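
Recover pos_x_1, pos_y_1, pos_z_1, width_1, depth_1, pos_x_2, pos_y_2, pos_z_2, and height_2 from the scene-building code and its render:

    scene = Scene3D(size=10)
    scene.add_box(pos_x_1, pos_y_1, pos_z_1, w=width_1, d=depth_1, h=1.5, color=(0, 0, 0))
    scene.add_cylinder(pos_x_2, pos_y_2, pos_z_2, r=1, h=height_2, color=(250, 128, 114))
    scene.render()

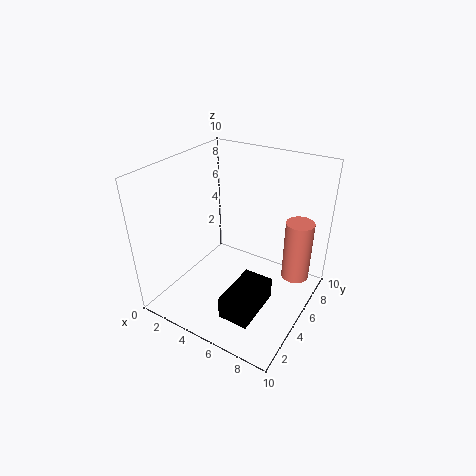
pos_x_1 = 6, pos_y_1 = 1, pos_z_1 = 1.5, width_1 = 2, depth_1 = 3.5, pos_x_2 = 8.5, pos_y_2 = 7.5, pos_z_2 = 1.5, height_2 = 4.5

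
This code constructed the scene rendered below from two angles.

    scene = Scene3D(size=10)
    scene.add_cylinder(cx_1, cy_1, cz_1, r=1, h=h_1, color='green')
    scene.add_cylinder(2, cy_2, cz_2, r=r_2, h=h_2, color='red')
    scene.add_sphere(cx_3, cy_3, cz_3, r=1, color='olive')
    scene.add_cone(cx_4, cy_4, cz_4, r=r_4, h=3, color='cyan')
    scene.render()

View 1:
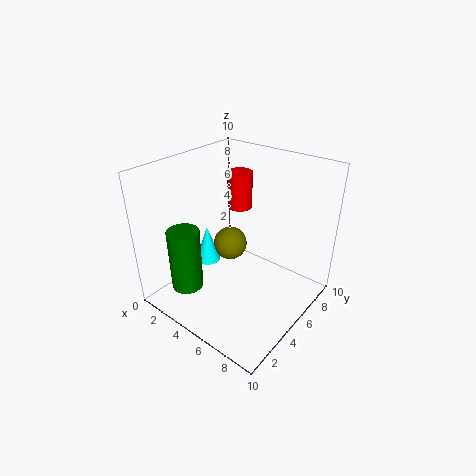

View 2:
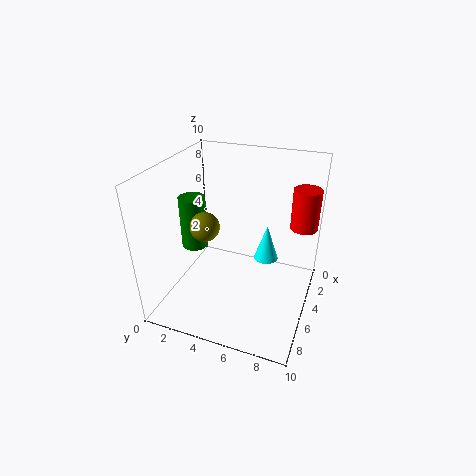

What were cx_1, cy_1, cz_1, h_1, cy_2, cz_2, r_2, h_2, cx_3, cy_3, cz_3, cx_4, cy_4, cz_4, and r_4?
cx_1 = 4, cy_1 = 1, cz_1 = 3, h_1 = 4, cy_2 = 9, cz_2 = 5, r_2 = 1, h_2 = 3, cx_3 = 6, cy_3 = 3, cz_3 = 6, cx_4 = 1, cy_4 = 6, cz_4 = 1, r_4 = 1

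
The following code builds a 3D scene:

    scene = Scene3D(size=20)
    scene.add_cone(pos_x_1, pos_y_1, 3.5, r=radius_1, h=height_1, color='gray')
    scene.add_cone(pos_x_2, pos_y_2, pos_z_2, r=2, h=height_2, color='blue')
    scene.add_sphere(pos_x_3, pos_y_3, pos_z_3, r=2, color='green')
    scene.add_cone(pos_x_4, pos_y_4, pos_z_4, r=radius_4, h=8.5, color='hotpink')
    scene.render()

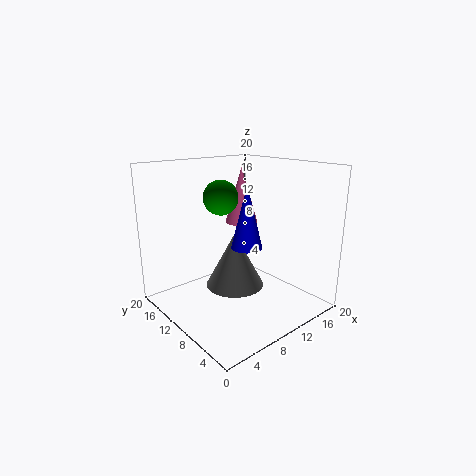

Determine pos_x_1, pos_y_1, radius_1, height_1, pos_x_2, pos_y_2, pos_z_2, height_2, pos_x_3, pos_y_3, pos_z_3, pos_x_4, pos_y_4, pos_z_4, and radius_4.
pos_x_1 = 9, pos_y_1 = 9.5, radius_1 = 4, height_1 = 7.5, pos_x_2 = 8.5, pos_y_2 = 6.5, pos_z_2 = 10, height_2 = 8, pos_x_3 = 4.5, pos_y_3 = 6.5, pos_z_3 = 17, pos_x_4 = 14.5, pos_y_4 = 14.5, pos_z_4 = 10.5, radius_4 = 2.5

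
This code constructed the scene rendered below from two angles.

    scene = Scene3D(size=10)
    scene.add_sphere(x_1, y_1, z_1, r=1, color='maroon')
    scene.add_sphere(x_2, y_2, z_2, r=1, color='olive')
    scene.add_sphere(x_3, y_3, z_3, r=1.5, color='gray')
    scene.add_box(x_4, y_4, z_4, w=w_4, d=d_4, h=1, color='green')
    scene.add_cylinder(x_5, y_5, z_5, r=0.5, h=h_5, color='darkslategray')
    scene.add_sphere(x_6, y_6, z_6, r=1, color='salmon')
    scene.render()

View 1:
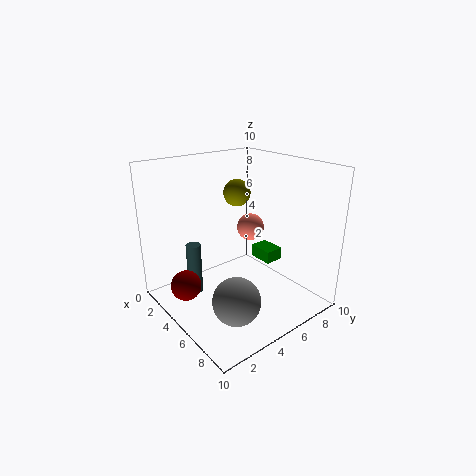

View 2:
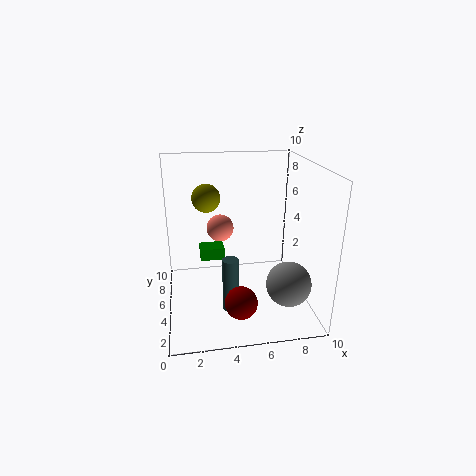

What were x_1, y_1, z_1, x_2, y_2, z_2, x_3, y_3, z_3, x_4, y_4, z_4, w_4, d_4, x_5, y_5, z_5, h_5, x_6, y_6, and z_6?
x_1 = 4.5; y_1 = 1; z_1 = 2.5; x_2 = 3; y_2 = 6.5; z_2 = 7.5; x_3 = 8; y_3 = 2.5; z_3 = 2.5; x_4 = 2.5; y_4 = 8.5; z_4 = 1.5; w_4 = 2; d_4 = 1.5; x_5 = 4; y_5 = 2; z_5 = 1.5; h_5 = 3.5; x_6 = 4; y_6 = 7; z_6 = 5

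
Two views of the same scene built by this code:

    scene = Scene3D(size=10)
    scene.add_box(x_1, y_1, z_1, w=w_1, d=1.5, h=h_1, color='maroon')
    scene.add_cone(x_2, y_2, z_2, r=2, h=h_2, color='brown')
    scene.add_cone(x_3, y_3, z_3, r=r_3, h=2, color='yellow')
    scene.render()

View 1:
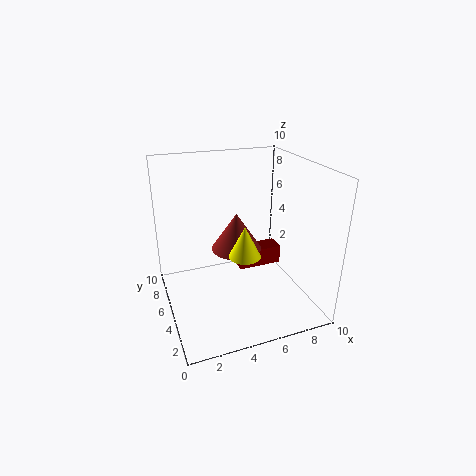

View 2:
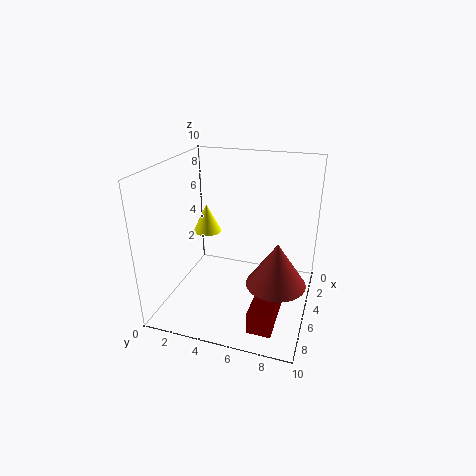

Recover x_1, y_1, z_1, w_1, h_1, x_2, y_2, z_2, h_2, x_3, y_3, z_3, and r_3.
x_1 = 6
y_1 = 7
z_1 = 1
w_1 = 3.5
h_1 = 1.5
x_2 = 6
y_2 = 8
z_2 = 2.5
h_2 = 3
x_3 = 4.5
y_3 = 2.5
z_3 = 5
r_3 = 1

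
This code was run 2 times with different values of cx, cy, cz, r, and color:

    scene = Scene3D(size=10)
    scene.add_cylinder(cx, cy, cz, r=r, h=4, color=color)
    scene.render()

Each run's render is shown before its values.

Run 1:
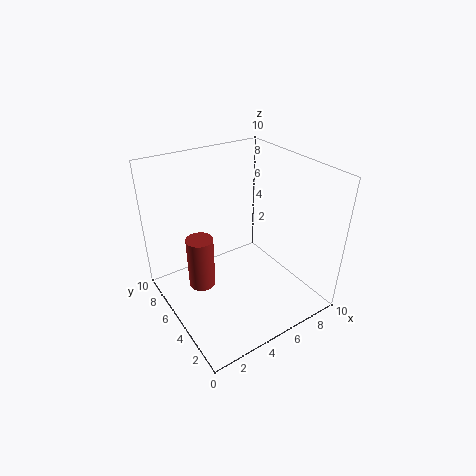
cx = 3
cy = 7
cz = 0.5
r = 1
color = 'brown'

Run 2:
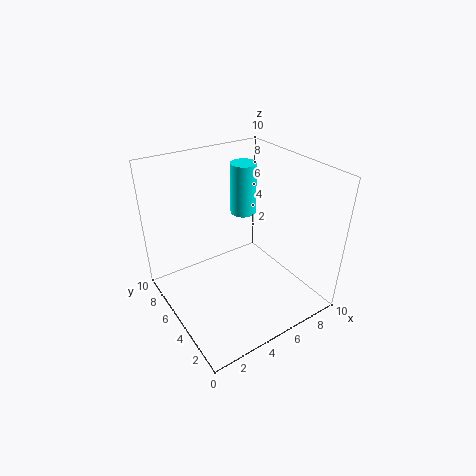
cx = 7.5
cy = 8
cz = 5
r = 1
color = 'cyan'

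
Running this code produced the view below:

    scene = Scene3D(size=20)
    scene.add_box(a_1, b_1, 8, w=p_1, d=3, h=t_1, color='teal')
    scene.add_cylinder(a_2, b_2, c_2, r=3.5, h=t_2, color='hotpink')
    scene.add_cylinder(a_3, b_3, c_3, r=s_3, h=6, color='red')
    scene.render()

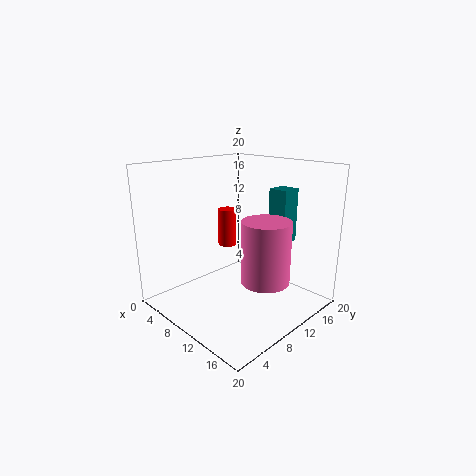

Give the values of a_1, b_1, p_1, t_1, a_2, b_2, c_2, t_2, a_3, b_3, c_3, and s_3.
a_1 = 10, b_1 = 16.5, p_1 = 3, t_1 = 8, a_2 = 13, b_2 = 12.5, c_2 = 3.5, t_2 = 9, a_3 = 3, b_3 = 14.5, c_3 = 6, s_3 = 1.5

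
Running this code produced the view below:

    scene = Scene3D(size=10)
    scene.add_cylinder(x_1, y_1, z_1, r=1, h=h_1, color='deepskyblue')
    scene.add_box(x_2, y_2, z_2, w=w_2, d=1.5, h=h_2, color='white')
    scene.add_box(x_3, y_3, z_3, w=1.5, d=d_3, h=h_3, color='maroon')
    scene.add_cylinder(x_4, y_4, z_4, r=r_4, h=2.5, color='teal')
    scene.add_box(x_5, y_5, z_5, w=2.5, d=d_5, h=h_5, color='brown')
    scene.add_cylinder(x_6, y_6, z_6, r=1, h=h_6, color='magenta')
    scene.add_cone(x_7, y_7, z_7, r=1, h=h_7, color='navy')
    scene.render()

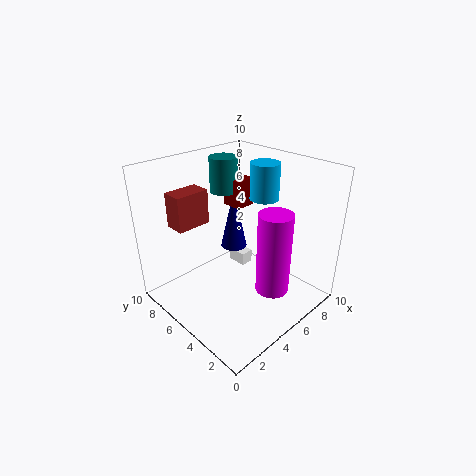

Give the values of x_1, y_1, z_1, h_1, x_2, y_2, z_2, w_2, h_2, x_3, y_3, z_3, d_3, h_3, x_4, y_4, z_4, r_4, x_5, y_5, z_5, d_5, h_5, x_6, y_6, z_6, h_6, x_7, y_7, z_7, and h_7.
x_1 = 7; y_1 = 4.5; z_1 = 7.5; h_1 = 2.5; x_2 = 6.5; y_2 = 6; z_2 = 1.5; w_2 = 1; h_2 = 1; x_3 = 6; y_3 = 6; z_3 = 6.5; d_3 = 1.5; h_3 = 2; x_4 = 6; y_4 = 7.5; z_4 = 7.5; r_4 = 1; x_5 = 2; y_5 = 7.5; z_5 = 5.5; d_5 = 1.5; h_5 = 2.5; x_6 = 4; y_6 = 1; z_6 = 3.5; h_6 = 5; x_7 = 6.5; y_7 = 7; z_7 = 3; h_7 = 4.5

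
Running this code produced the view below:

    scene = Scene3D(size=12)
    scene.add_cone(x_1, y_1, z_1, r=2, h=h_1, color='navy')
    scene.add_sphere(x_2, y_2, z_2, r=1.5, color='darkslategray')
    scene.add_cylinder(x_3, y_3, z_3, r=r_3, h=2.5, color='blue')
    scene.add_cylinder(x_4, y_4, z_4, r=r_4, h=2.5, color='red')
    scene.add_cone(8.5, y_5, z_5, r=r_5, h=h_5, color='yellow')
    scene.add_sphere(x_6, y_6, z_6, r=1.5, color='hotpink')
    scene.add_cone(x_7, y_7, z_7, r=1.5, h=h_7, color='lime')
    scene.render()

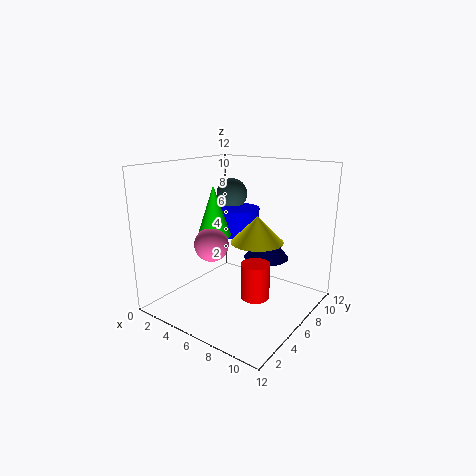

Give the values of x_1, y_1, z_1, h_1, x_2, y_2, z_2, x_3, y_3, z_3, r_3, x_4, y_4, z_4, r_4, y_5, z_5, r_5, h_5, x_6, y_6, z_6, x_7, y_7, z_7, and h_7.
x_1 = 7, y_1 = 9, z_1 = 3.5, h_1 = 2.5, x_2 = 2, y_2 = 10.5, z_2 = 8.5, x_3 = 3.5, y_3 = 9.5, z_3 = 5, r_3 = 2, x_4 = 10, y_4 = 2.5, z_4 = 3.5, r_4 = 1, y_5 = 5, z_5 = 6.5, r_5 = 2, h_5 = 2, x_6 = 3.5, y_6 = 5.5, z_6 = 5, x_7 = 3, y_7 = 6.5, z_7 = 5.5, h_7 = 4.5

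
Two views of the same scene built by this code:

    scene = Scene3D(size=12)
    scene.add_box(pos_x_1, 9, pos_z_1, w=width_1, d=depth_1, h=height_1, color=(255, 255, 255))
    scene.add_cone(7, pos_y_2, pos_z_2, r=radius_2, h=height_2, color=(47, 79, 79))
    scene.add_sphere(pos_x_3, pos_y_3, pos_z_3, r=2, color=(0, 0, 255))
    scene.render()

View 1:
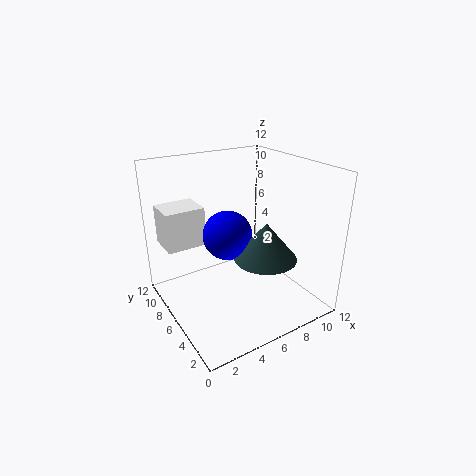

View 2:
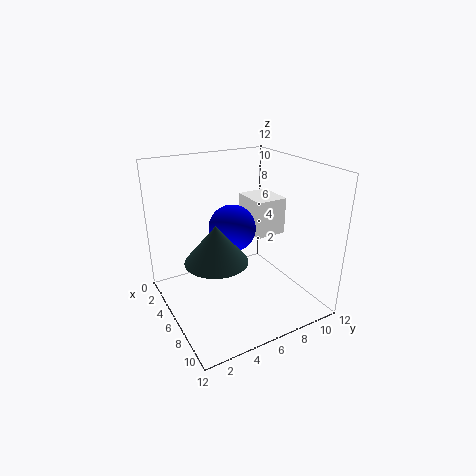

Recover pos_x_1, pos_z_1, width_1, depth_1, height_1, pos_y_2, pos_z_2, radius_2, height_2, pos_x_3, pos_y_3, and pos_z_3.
pos_x_1 = 1, pos_z_1 = 4.5, width_1 = 3.5, depth_1 = 3, height_1 = 3.5, pos_y_2 = 3.5, pos_z_2 = 5, radius_2 = 2.5, height_2 = 3, pos_x_3 = 5, pos_y_3 = 6, pos_z_3 = 6.5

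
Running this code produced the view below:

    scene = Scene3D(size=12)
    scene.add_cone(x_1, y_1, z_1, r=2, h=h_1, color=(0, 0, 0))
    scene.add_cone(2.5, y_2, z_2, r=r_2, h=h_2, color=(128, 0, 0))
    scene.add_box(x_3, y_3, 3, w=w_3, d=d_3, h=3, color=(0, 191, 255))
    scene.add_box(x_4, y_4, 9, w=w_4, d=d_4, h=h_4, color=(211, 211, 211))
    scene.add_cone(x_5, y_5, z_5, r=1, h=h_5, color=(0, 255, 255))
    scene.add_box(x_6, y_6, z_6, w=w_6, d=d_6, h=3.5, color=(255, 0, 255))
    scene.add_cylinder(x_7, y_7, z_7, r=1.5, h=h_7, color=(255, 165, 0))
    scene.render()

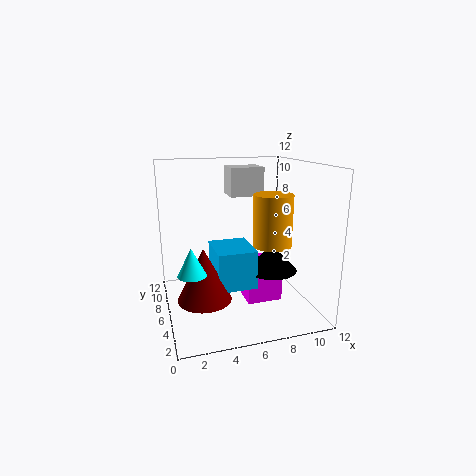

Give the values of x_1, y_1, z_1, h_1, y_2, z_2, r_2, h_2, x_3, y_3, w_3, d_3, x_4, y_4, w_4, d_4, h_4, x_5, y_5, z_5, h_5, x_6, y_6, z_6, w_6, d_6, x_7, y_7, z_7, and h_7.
x_1 = 8, y_1 = 3.5, z_1 = 4, h_1 = 2, y_2 = 3, z_2 = 2.5, r_2 = 2, h_2 = 4, x_3 = 3.5, y_3 = 2.5, w_3 = 3, d_3 = 3.5, x_4 = 6, y_4 = 8, w_4 = 3, d_4 = 2.5, h_4 = 2.5, x_5 = 1.5, y_5 = 2, z_5 = 5, h_5 = 2, x_6 = 6.5, y_6 = 4.5, z_6 = 0.5, w_6 = 3, d_6 = 2.5, x_7 = 8, y_7 = 3.5, z_7 = 6, h_7 = 4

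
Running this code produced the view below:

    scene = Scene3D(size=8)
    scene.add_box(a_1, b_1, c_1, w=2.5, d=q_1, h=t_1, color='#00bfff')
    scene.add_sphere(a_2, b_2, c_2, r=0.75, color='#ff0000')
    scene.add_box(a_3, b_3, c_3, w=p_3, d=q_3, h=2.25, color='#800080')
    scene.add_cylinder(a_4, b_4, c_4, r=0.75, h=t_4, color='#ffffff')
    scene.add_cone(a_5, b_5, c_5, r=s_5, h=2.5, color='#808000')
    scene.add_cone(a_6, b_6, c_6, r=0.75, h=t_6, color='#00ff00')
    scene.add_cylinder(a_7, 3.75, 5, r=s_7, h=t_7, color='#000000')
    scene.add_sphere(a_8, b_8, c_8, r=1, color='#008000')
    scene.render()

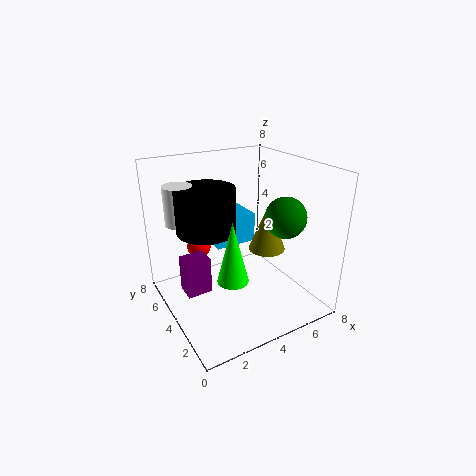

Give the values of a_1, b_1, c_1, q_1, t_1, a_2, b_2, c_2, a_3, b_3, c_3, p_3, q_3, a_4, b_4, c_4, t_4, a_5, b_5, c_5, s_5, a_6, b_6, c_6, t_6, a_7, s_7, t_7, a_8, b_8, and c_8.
a_1 = 3.25, b_1 = 5, c_1 = 3, q_1 = 2.25, t_1 = 1.75, a_2 = 3, b_2 = 7.25, c_2 = 2.25, a_3 = 1.25, b_3 = 5, c_3 = 0.25, p_3 = 1.5, q_3 = 1.25, a_4 = 1, b_4 = 4.75, c_4 = 5.25, t_4 = 2, a_5 = 5.25, b_5 = 3, c_5 = 3.5, s_5 = 1, a_6 = 2.25, b_6 = 1.5, c_6 = 3.25, t_6 = 3, a_7 = 2, s_7 = 1.5, t_7 = 2.25, a_8 = 5, b_8 = 1.25, c_8 = 6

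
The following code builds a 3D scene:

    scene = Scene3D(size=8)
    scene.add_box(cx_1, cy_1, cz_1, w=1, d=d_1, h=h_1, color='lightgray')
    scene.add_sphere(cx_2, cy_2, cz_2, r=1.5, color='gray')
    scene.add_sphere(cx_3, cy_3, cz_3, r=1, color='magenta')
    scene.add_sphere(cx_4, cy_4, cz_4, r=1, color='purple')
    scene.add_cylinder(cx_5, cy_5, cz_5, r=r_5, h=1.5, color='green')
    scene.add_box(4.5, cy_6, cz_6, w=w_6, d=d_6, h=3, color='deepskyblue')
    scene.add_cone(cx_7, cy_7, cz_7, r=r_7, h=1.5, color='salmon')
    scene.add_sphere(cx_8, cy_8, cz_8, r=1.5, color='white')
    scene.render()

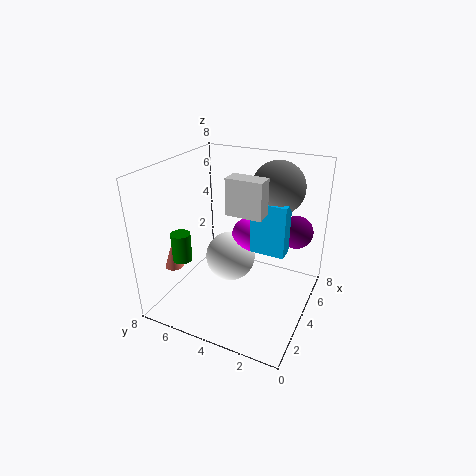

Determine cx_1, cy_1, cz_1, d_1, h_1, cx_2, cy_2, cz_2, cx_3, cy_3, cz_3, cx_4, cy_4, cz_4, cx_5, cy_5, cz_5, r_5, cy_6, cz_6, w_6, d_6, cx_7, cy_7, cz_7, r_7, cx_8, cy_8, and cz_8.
cx_1 = 3.5, cy_1 = 2.5, cz_1 = 5.5, d_1 = 2, h_1 = 2, cx_2 = 6, cy_2 = 2.5, cz_2 = 6.5, cx_3 = 5.5, cy_3 = 4, cz_3 = 3.5, cx_4 = 7, cy_4 = 1.5, cz_4 = 3.5, cx_5 = 1.5, cy_5 = 6, cz_5 = 3.5, r_5 = 0.5, cy_6 = 1.5, cz_6 = 3, w_6 = 1, d_6 = 2, cx_7 = 2, cy_7 = 7, cz_7 = 2.5, r_7 = 0.5, cx_8 = 5, cy_8 = 5, cz_8 = 2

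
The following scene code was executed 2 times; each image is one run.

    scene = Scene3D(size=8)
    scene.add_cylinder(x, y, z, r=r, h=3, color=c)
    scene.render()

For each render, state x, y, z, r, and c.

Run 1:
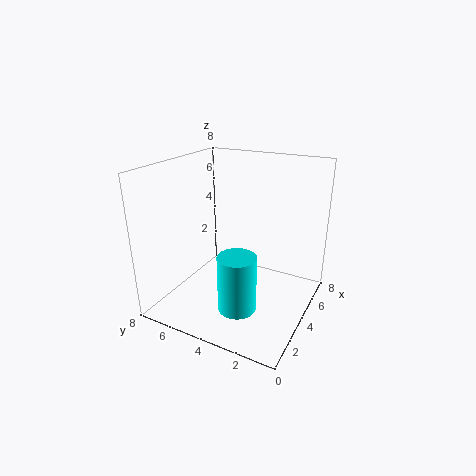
x = 2; y = 3; z = 1; r = 1; c = 'cyan'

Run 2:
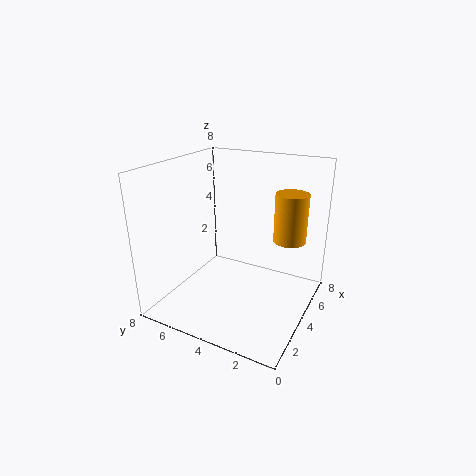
x = 7; y = 2; z = 3; r = 1; c = 'orange'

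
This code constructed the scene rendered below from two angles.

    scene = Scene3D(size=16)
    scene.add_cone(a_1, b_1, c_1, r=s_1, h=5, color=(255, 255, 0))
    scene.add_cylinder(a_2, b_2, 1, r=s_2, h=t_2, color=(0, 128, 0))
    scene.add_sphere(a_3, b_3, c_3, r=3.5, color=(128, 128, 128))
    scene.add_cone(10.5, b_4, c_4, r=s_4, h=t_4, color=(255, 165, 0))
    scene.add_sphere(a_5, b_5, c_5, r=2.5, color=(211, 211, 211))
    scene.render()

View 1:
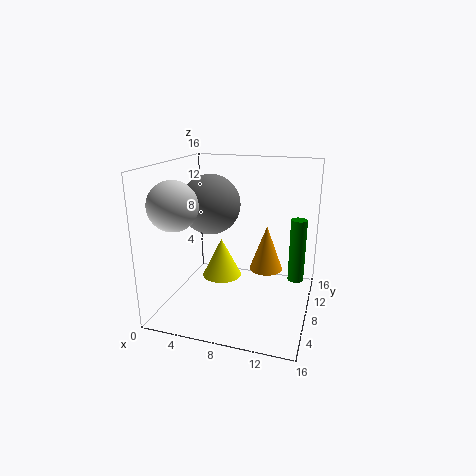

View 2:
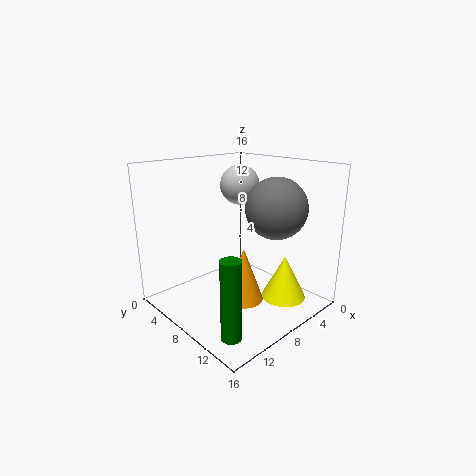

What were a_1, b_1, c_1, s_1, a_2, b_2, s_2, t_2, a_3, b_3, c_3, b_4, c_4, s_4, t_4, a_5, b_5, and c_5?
a_1 = 4.5; b_1 = 12; c_1 = 1; s_1 = 2.5; a_2 = 14; b_2 = 13.5; s_2 = 1; t_2 = 8; a_3 = 4; b_3 = 10; c_3 = 11; b_4 = 11.5; c_4 = 3; s_4 = 2; t_4 = 5.5; a_5 = 3; b_5 = 3; c_5 = 12.5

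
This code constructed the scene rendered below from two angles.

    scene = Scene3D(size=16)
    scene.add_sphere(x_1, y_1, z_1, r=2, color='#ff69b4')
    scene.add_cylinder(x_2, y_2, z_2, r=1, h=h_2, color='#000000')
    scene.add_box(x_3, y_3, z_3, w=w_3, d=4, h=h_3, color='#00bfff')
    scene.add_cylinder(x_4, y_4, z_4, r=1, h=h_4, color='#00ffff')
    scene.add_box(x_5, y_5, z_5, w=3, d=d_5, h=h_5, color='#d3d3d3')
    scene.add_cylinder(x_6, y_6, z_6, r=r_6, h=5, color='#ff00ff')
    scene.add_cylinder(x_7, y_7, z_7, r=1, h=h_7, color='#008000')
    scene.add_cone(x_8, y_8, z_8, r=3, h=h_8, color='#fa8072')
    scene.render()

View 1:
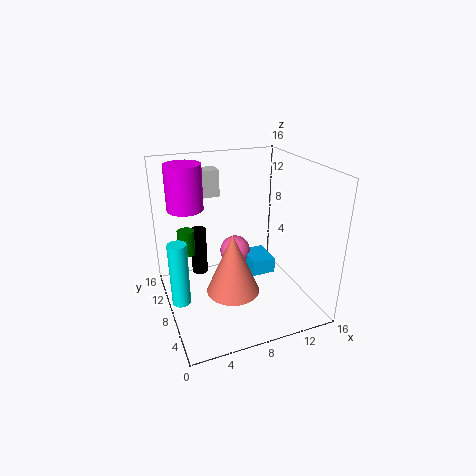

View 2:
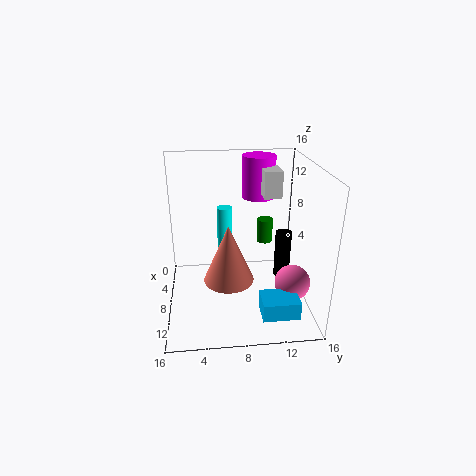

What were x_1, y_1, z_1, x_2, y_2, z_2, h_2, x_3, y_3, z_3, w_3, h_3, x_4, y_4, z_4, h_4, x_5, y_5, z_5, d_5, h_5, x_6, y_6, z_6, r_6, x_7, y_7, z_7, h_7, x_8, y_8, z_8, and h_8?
x_1 = 10
y_1 = 14
z_1 = 3
x_2 = 5
y_2 = 14
z_2 = 1
h_2 = 6
x_3 = 11
y_3 = 10
z_3 = 1
w_3 = 3
h_3 = 2
x_4 = 1
y_4 = 7
z_4 = 2
h_4 = 7
x_5 = 4
y_5 = 11
z_5 = 12
d_5 = 2
h_5 = 3
x_6 = 3
y_6 = 11
z_6 = 11
r_6 = 2
x_7 = 3
y_7 = 12
z_7 = 5
h_7 = 3
x_8 = 7
y_8 = 7
z_8 = 2
h_8 = 7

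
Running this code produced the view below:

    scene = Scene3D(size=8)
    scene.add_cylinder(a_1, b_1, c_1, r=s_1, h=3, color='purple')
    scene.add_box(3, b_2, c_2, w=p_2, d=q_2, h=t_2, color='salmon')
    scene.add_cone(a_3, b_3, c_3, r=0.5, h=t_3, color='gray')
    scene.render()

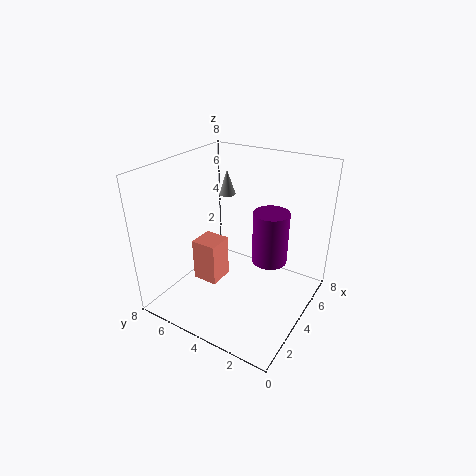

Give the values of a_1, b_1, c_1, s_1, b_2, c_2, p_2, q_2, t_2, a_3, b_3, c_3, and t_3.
a_1 = 5
b_1 = 2.5
c_1 = 2.5
s_1 = 1
b_2 = 5
c_2 = 1
p_2 = 1.5
q_2 = 1.5
t_2 = 2.5
a_3 = 6
b_3 = 6
c_3 = 5.5
t_3 = 1.5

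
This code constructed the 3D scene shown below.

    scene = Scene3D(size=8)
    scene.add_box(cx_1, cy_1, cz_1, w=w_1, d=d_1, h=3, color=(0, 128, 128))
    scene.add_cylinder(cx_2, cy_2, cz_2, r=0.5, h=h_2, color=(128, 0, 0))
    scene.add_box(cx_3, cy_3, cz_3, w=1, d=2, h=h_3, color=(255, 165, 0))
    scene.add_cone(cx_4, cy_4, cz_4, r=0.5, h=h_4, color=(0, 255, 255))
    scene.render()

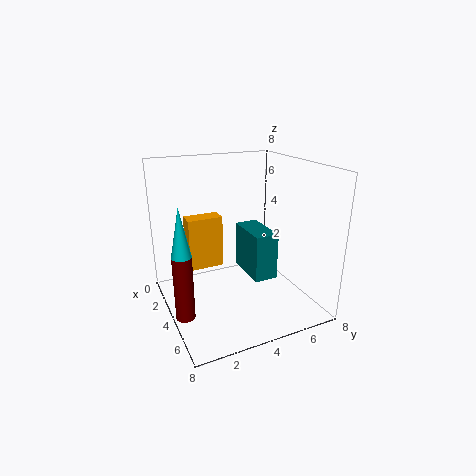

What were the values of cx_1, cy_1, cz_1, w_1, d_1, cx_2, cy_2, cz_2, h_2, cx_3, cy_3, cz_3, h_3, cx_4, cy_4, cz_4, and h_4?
cx_1 = 0.5; cy_1 = 5.5; cz_1 = 0.5; w_1 = 3; d_1 = 1.5; cx_2 = 5; cy_2 = 0.5; cz_2 = 0.5; h_2 = 3.5; cx_3 = 2; cy_3 = 1.5; cz_3 = 2; h_3 = 3; cx_4 = 5; cy_4 = 0.5; cz_4 = 4; h_4 = 2.5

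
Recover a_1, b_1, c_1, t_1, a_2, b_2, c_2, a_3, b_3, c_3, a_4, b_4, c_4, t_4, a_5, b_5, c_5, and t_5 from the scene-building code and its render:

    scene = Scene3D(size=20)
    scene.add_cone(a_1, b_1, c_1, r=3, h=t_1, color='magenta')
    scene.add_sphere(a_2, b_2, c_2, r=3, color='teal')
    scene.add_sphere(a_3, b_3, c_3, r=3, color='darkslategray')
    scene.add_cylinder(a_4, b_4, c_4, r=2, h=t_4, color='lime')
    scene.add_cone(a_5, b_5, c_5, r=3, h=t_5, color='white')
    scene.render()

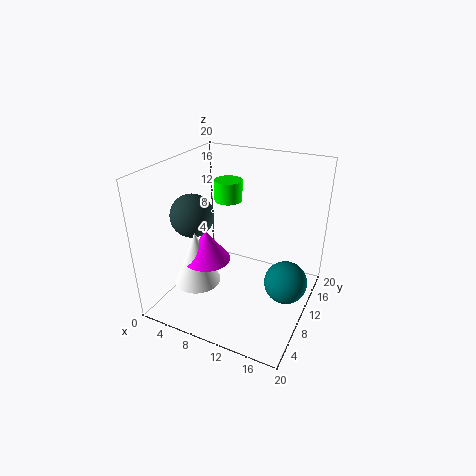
a_1 = 8; b_1 = 5; c_1 = 9; t_1 = 4; a_2 = 17; b_2 = 11; c_2 = 4; a_3 = 4; b_3 = 8; c_3 = 13; a_4 = 7; b_4 = 13; c_4 = 14; t_4 = 3; a_5 = 7; b_5 = 4; c_5 = 6; t_5 = 7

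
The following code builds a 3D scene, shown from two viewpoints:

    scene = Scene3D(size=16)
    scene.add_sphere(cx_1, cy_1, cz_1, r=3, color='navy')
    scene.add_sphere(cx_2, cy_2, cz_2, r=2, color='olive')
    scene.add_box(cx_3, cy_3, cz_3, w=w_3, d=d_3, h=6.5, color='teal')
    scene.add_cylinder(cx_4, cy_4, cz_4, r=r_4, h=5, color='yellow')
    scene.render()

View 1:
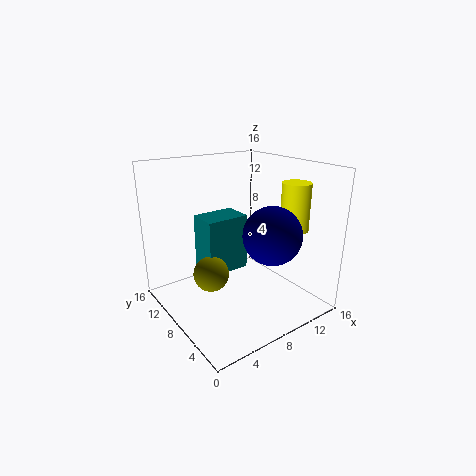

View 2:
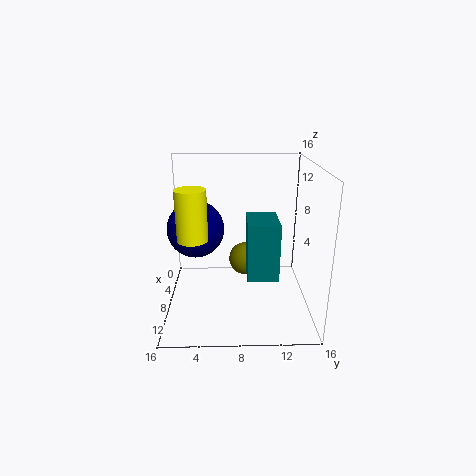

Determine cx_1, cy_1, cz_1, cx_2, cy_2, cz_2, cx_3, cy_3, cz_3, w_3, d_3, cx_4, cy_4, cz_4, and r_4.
cx_1 = 9
cy_1 = 3.5
cz_1 = 9.5
cx_2 = 5
cy_2 = 9
cz_2 = 4
cx_3 = 5
cy_3 = 9
cz_3 = 3.5
w_3 = 5
d_3 = 3.5
cx_4 = 12
cy_4 = 3.5
cz_4 = 9.5
r_4 = 1.5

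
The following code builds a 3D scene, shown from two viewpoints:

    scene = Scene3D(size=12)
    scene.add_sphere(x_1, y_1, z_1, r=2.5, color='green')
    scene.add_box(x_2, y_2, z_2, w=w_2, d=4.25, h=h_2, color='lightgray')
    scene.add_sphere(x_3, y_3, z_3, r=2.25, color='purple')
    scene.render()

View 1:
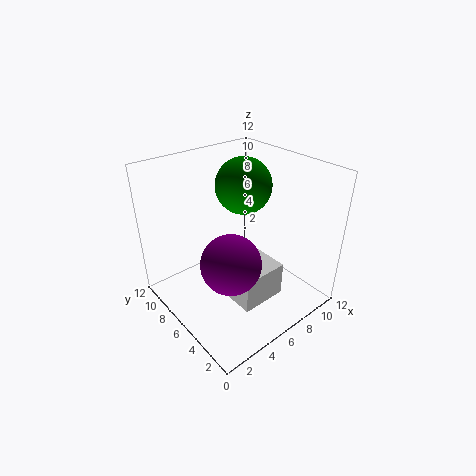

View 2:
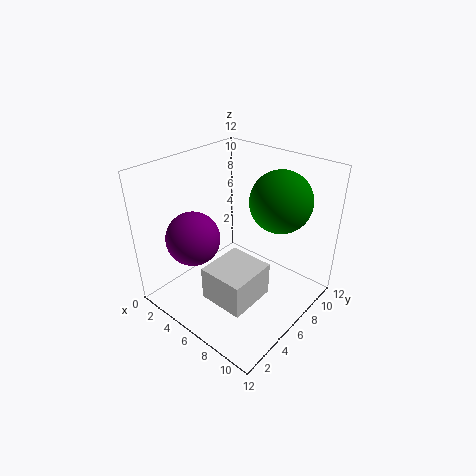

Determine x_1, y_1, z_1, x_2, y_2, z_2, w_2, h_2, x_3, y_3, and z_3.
x_1 = 8.5, y_1 = 8.25, z_1 = 9.25, x_2 = 4.5, y_2 = 3, z_2 = 0.75, w_2 = 4, h_2 = 3, x_3 = 3.25, y_3 = 3.5, z_3 = 6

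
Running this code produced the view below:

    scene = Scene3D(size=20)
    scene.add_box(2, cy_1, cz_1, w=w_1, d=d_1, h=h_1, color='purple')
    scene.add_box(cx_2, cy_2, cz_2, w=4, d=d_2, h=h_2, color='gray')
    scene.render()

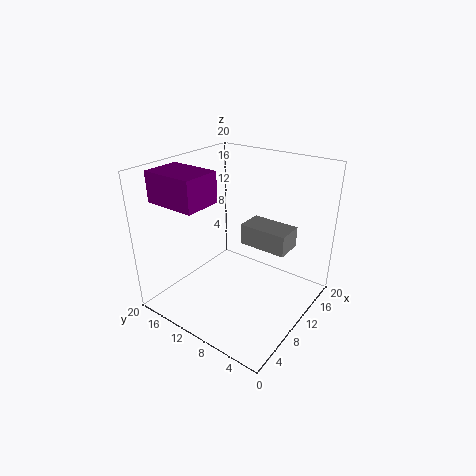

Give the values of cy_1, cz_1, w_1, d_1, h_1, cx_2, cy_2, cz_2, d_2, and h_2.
cy_1 = 11
cz_1 = 16
w_1 = 5
d_1 = 7
h_1 = 4
cx_2 = 12
cy_2 = 4
cz_2 = 8
d_2 = 7
h_2 = 3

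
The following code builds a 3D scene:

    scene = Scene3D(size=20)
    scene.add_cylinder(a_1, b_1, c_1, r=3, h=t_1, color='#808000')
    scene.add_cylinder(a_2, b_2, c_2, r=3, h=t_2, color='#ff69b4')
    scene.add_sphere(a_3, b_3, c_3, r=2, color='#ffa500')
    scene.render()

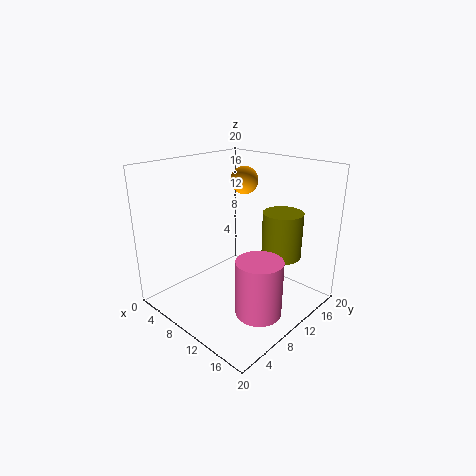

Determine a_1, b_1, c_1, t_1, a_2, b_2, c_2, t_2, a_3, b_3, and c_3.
a_1 = 12.5
b_1 = 17
c_1 = 5.5
t_1 = 7
a_2 = 16
b_2 = 7.5
c_2 = 2
t_2 = 7.5
a_3 = 7.5
b_3 = 14
c_3 = 17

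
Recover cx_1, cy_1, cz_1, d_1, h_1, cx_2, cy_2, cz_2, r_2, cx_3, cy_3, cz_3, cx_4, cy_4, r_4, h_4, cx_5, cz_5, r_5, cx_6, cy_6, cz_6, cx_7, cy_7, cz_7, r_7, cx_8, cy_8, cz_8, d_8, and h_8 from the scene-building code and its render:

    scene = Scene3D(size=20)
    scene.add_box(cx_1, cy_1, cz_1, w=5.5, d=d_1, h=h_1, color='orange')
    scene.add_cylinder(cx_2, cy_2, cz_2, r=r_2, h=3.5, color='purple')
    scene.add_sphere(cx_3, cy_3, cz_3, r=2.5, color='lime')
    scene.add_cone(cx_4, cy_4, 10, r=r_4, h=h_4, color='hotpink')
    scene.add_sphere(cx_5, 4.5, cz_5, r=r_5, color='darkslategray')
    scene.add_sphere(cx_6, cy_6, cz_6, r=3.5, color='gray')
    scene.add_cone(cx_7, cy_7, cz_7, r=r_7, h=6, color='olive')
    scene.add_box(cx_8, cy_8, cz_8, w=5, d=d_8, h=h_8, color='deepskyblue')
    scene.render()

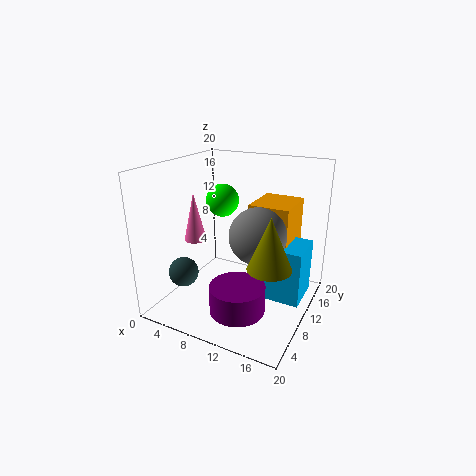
cx_1 = 11.5, cy_1 = 10, cz_1 = 8, d_1 = 6.5, h_1 = 7, cx_2 = 13, cy_2 = 4, cz_2 = 3, r_2 = 3.5, cx_3 = 5, cy_3 = 14.5, cz_3 = 13.5, cx_4 = 5, cy_4 = 7, r_4 = 1.5, h_4 = 6.5, cx_5 = 4.5, cz_5 = 6, r_5 = 2, cx_6 = 14.5, cy_6 = 6.5, cz_6 = 12.5, cx_7 = 17.5, cy_7 = 3, cz_7 = 10.5, r_7 = 2.5, cx_8 = 14.5, cy_8 = 8.5, cz_8 = 2.5, d_8 = 5.5, h_8 = 7.5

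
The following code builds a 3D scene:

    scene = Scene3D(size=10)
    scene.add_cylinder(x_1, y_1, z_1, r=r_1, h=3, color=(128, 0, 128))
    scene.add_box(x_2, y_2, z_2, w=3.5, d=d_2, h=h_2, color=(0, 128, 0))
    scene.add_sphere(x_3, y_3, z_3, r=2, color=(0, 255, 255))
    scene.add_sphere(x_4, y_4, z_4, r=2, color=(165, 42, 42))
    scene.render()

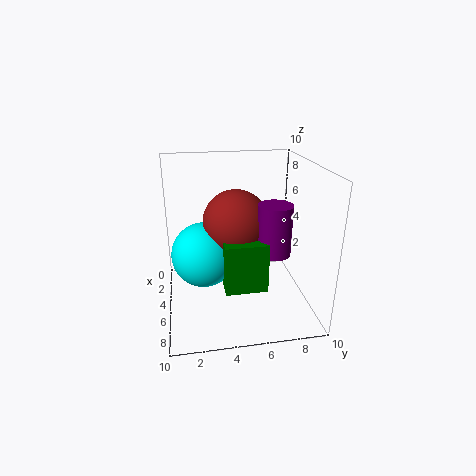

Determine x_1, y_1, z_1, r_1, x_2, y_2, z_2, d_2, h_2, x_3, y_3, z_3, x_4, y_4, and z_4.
x_1 = 8.5
y_1 = 6.5
z_1 = 5.5
r_1 = 1
x_2 = 6
y_2 = 3.5
z_2 = 3.5
d_2 = 2.5
h_2 = 3
x_3 = 7
y_3 = 2.5
z_3 = 5
x_4 = 7
y_4 = 4.5
z_4 = 7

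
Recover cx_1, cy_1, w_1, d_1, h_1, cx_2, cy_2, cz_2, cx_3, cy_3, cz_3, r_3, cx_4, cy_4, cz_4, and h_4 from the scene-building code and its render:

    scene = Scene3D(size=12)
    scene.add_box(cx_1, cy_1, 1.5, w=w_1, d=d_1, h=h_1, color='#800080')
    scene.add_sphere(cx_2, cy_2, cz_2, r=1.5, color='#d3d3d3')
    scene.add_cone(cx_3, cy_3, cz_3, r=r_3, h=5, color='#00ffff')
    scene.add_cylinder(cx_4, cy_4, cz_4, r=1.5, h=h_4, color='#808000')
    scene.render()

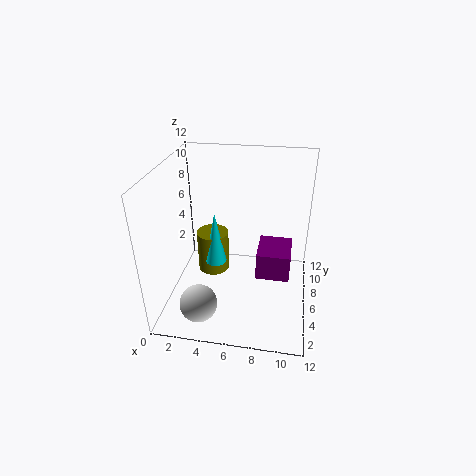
cx_1 = 7.5
cy_1 = 6.5
w_1 = 3
d_1 = 3.5
h_1 = 2.5
cx_2 = 3.5
cy_2 = 2
cz_2 = 2
cx_3 = 3.5
cy_3 = 8
cz_3 = 2
r_3 = 1
cx_4 = 3
cy_4 = 9
cz_4 = 0.5
h_4 = 4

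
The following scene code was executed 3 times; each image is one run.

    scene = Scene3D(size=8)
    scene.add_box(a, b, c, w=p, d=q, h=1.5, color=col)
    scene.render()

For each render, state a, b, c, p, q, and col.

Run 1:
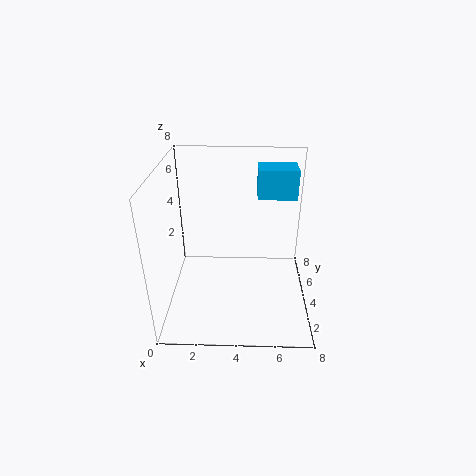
a = 5, b = 3.5, c = 6.5, p = 2, q = 1.5, col = 'deepskyblue'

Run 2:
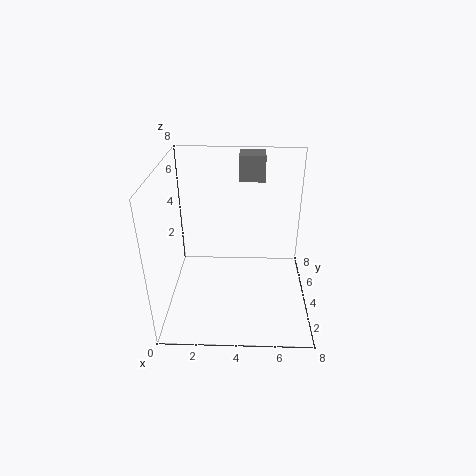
a = 4, b = 6, c = 6.5, p = 1.5, q = 1.5, col = 'gray'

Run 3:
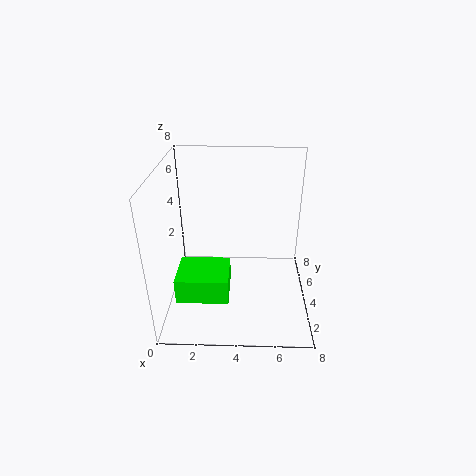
a = 0.5, b = 2.5, c = 0.5, p = 3, q = 2.5, col = 'lime'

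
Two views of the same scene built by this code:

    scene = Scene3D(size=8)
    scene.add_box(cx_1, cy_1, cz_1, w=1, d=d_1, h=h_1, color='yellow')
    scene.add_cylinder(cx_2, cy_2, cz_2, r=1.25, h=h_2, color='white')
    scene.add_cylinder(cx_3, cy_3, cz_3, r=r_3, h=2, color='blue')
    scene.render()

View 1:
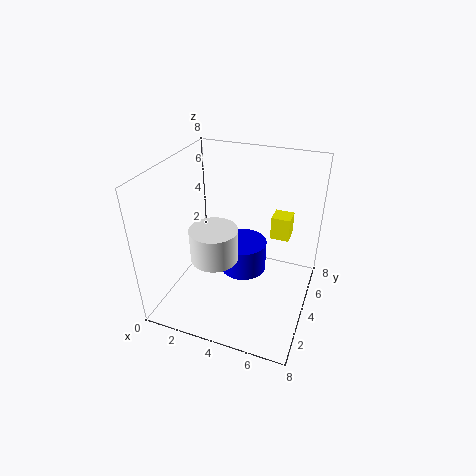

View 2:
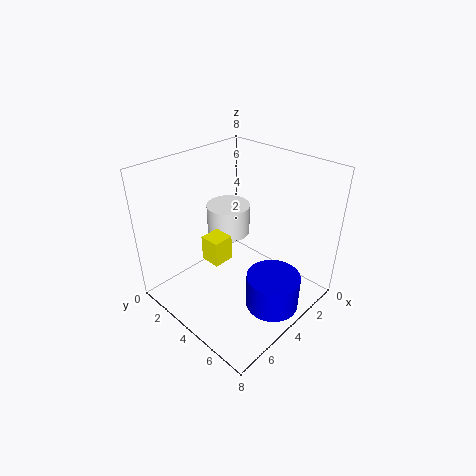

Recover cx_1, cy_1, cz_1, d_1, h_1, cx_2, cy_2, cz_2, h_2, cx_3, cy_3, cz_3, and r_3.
cx_1 = 5.75
cy_1 = 4.25
cz_1 = 4.25
d_1 = 1
h_1 = 1.25
cx_2 = 3.25
cy_2 = 2.5
cz_2 = 3.5
h_2 = 1.75
cx_3 = 3.5
cy_3 = 6.25
cz_3 = 0.25
r_3 = 1.5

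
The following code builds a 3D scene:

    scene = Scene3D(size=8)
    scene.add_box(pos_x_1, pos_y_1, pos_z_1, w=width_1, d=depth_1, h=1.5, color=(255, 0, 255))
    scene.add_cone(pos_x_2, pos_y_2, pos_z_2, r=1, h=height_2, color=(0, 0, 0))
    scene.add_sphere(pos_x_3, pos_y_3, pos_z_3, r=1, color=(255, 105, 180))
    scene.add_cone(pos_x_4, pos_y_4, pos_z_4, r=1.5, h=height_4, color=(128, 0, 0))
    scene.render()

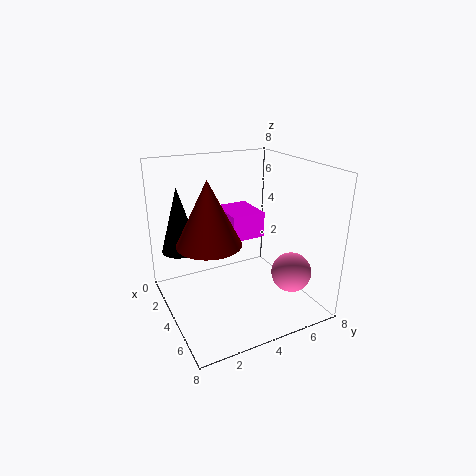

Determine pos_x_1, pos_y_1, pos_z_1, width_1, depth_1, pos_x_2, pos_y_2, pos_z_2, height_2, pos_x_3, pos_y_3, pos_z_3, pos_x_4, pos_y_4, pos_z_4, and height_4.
pos_x_1 = 1
pos_y_1 = 4
pos_z_1 = 3.5
width_1 = 2.5
depth_1 = 2
pos_x_2 = 3
pos_y_2 = 1
pos_z_2 = 3.5
height_2 = 3.5
pos_x_3 = 7
pos_y_3 = 5.5
pos_z_3 = 3
pos_x_4 = 6
pos_y_4 = 1.5
pos_z_4 = 5
height_4 = 3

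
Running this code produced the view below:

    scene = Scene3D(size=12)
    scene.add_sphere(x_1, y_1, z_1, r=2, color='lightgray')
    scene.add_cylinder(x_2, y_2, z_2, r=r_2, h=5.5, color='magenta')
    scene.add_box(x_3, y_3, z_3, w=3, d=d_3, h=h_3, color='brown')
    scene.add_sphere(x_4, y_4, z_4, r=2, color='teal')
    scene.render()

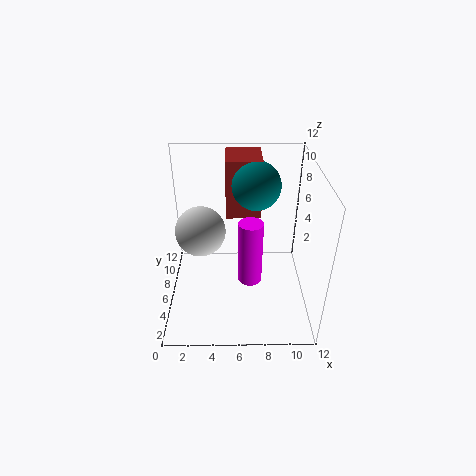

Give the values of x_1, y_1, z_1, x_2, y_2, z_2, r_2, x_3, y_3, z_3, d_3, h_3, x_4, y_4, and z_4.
x_1 = 3
y_1 = 5.5
z_1 = 7
x_2 = 7
y_2 = 5
z_2 = 2.5
r_2 = 1
x_3 = 5
y_3 = 7.5
z_3 = 7
d_3 = 3.5
h_3 = 5
x_4 = 7.5
y_4 = 7.5
z_4 = 10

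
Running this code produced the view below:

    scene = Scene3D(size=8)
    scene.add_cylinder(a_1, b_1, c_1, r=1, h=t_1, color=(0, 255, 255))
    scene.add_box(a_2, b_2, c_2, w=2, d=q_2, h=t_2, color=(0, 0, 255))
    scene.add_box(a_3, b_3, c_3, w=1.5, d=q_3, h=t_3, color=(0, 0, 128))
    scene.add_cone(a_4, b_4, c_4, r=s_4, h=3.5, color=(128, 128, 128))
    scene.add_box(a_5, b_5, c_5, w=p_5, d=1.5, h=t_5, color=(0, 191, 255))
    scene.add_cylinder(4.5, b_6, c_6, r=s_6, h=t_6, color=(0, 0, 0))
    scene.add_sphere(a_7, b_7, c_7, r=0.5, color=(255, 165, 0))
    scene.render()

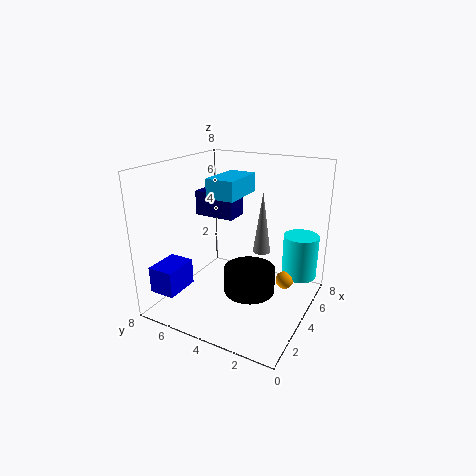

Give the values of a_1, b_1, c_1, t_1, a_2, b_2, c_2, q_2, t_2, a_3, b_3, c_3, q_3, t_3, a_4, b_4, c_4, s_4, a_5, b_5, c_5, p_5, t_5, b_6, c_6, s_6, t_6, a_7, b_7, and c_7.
a_1 = 6
b_1 = 1
c_1 = 1.5
t_1 = 2.5
a_2 = 1
b_2 = 6.5
c_2 = 1
q_2 = 1.5
t_2 = 1.5
a_3 = 5
b_3 = 5
c_3 = 4.5
q_3 = 2.5
t_3 = 1.5
a_4 = 5
b_4 = 3
c_4 = 3
s_4 = 0.5
a_5 = 2.5
b_5 = 3.5
c_5 = 6.5
p_5 = 2.5
t_5 = 1
b_6 = 3.5
c_6 = 0.5
s_6 = 1.5
t_6 = 1.5
a_7 = 5
b_7 = 1.5
c_7 = 1.5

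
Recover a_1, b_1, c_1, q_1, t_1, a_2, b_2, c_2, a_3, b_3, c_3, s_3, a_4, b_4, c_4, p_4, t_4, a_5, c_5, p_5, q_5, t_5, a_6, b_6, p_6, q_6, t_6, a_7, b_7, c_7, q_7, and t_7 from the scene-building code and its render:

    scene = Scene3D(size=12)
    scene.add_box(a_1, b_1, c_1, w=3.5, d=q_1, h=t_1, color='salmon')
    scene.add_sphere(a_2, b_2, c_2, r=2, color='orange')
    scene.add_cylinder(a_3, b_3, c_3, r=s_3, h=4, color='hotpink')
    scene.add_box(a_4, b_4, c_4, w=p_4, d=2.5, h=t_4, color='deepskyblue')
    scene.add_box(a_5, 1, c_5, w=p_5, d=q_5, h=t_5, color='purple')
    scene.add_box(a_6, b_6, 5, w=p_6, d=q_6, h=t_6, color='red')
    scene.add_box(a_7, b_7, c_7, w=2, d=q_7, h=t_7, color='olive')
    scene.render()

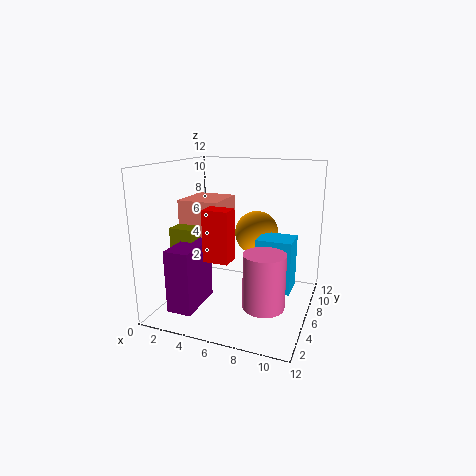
a_1 = 1; b_1 = 5; c_1 = 5; q_1 = 4; t_1 = 4; a_2 = 6.5; b_2 = 9.5; c_2 = 5.5; a_3 = 9.5; b_3 = 2; c_3 = 2.5; s_3 = 1.5; a_4 = 7.5; b_4 = 6; c_4 = 1.5; p_4 = 3; t_4 = 4.5; a_5 = 2; c_5 = 1; p_5 = 2; q_5 = 4; t_5 = 5; a_6 = 4.5; b_6 = 2.5; p_6 = 2; q_6 = 1.5; t_6 = 4; a_7 = 1; b_7 = 3.5; c_7 = 5; q_7 = 3.5; t_7 = 2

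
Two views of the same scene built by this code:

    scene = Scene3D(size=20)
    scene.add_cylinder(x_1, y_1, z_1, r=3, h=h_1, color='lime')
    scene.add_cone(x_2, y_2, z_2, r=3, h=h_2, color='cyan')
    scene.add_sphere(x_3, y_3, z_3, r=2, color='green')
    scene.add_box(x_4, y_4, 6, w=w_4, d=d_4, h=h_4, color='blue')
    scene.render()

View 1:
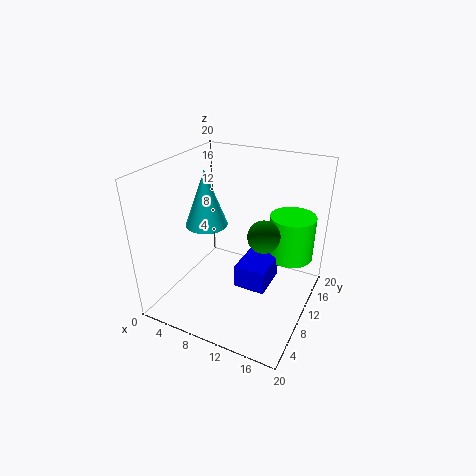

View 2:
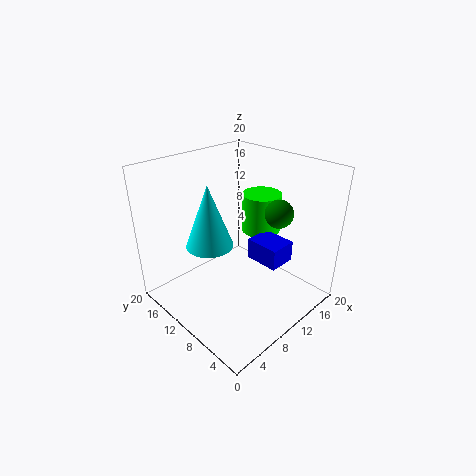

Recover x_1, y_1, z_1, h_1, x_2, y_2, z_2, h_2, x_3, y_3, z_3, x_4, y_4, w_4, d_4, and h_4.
x_1 = 17, y_1 = 12, z_1 = 8, h_1 = 6, x_2 = 5, y_2 = 10, z_2 = 11, h_2 = 8, x_3 = 15, y_3 = 7, z_3 = 13, x_4 = 12, y_4 = 5, w_4 = 4, d_4 = 5, h_4 = 3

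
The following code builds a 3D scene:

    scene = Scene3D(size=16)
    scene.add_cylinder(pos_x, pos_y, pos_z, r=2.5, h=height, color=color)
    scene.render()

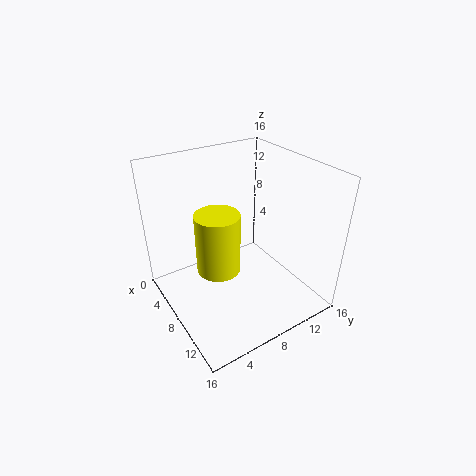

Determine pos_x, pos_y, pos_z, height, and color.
pos_x = 7
pos_y = 6
pos_z = 4
height = 7
color = 'yellow'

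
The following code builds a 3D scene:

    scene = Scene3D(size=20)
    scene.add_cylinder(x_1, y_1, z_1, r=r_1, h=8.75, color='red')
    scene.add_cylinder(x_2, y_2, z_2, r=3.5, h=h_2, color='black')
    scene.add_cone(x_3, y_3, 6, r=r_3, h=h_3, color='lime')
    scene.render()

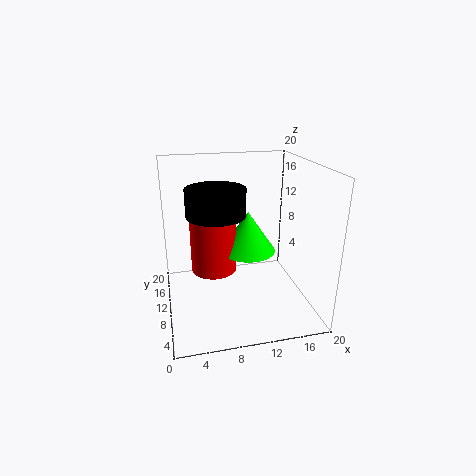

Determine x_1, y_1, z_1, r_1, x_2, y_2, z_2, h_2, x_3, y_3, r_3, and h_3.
x_1 = 7.25, y_1 = 14.75, z_1 = 3, r_1 = 3.5, x_2 = 6.25, y_2 = 5.25, z_2 = 15.25, h_2 = 3.25, x_3 = 12.5, y_3 = 14, r_3 = 4.25, h_3 = 6.25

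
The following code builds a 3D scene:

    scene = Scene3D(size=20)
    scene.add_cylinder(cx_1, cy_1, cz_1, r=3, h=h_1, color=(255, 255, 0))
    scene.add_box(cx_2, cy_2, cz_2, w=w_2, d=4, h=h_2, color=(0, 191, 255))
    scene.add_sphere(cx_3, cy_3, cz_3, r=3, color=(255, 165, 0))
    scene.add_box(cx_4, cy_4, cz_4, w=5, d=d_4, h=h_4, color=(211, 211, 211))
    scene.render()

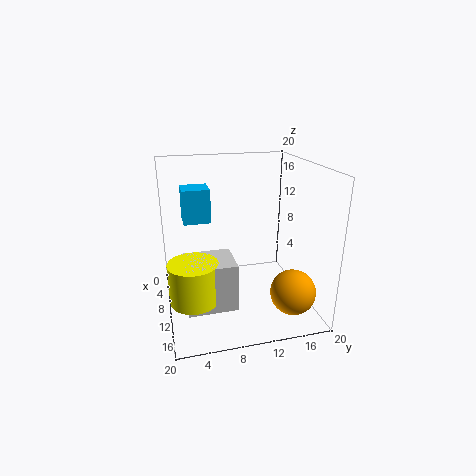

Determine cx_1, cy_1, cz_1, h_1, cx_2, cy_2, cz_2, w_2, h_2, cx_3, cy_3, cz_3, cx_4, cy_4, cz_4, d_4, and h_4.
cx_1 = 16, cy_1 = 3, cz_1 = 5, h_1 = 5, cx_2 = 2, cy_2 = 3, cz_2 = 11, w_2 = 4, h_2 = 5, cx_3 = 16, cy_3 = 16, cz_3 = 4, cx_4 = 13, cy_4 = 2, cz_4 = 4, d_4 = 6, h_4 = 6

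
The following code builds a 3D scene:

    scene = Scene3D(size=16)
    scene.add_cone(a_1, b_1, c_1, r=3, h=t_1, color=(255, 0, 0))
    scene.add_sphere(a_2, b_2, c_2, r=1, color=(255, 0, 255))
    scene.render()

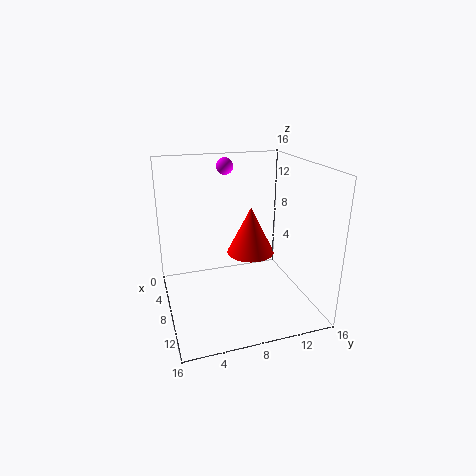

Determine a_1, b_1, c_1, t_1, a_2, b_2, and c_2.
a_1 = 4
b_1 = 11
c_1 = 4
t_1 = 6
a_2 = 3
b_2 = 8
c_2 = 15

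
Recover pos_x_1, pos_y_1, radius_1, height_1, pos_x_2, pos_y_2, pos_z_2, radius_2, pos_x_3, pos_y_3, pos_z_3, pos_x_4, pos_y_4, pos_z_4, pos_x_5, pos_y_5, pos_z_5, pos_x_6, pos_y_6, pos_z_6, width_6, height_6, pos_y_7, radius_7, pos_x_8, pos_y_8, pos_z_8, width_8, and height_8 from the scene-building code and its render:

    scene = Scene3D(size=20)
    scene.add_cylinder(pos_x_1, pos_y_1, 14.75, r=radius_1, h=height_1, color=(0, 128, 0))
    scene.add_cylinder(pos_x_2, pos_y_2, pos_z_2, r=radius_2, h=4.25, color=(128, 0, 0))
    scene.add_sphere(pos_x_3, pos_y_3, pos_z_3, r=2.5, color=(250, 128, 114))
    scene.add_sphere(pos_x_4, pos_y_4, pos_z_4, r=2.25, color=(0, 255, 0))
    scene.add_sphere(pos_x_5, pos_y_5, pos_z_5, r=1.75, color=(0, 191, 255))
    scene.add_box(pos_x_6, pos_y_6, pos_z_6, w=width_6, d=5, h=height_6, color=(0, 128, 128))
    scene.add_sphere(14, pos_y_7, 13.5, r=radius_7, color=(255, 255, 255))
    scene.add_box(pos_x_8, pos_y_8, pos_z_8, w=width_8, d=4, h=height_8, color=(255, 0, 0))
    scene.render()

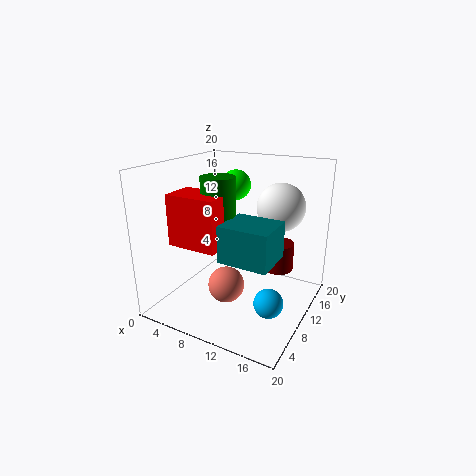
pos_x_1 = 10.75
pos_y_1 = 4
radius_1 = 2
height_1 = 5
pos_x_2 = 14
pos_y_2 = 15.5
pos_z_2 = 3.75
radius_2 = 2.25
pos_x_3 = 9.5
pos_y_3 = 7.5
pos_z_3 = 3.75
pos_x_4 = 6.75
pos_y_4 = 15.25
pos_z_4 = 16
pos_x_5 = 17.5
pos_y_5 = 3.75
pos_z_5 = 5.5
pos_x_6 = 12.5
pos_y_6 = 0.75
pos_z_6 = 11
width_6 = 5.75
height_6 = 4.25
pos_y_7 = 15.5
radius_7 = 3.5
pos_x_8 = 6.25
pos_y_8 = 0.25
pos_z_8 = 12
width_8 = 6
height_8 = 6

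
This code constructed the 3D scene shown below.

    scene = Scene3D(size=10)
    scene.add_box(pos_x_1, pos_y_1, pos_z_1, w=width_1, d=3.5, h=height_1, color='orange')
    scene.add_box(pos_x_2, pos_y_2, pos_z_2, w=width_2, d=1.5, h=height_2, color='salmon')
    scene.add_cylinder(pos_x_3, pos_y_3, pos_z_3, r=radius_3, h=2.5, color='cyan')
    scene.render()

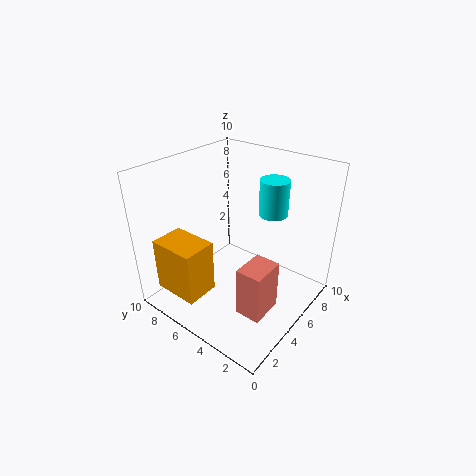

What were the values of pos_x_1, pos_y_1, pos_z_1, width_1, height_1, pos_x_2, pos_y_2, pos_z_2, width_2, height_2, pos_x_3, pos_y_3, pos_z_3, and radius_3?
pos_x_1 = 1.5; pos_y_1 = 6.5; pos_z_1 = 0.5; width_1 = 2.5; height_1 = 4; pos_x_2 = 1; pos_y_2 = 0.5; pos_z_2 = 3; width_2 = 2; height_2 = 3; pos_x_3 = 7; pos_y_3 = 3.5; pos_z_3 = 6.5; radius_3 = 1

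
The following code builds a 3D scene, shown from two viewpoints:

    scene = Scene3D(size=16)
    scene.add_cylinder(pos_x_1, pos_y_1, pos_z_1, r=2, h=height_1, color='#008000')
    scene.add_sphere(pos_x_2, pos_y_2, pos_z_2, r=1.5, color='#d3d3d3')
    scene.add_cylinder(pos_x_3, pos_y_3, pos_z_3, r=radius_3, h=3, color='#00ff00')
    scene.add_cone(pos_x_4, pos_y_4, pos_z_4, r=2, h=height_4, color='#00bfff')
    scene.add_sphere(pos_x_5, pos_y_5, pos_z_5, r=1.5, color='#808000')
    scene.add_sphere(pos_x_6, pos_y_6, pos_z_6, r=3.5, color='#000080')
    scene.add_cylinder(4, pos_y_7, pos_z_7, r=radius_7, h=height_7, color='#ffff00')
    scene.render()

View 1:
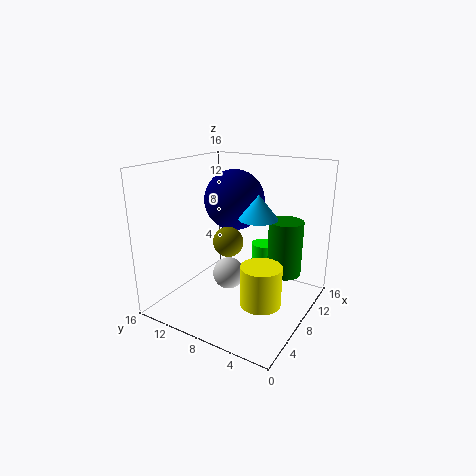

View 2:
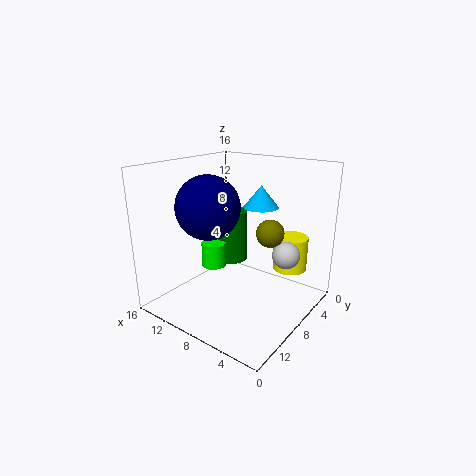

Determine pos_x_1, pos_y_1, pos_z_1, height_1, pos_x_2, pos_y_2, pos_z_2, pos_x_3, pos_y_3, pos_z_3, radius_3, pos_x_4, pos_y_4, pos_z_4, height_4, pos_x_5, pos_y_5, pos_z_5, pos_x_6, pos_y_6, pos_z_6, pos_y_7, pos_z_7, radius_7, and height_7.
pos_x_1 = 12, pos_y_1 = 4, pos_z_1 = 3, height_1 = 6.5, pos_x_2 = 3, pos_y_2 = 6, pos_z_2 = 6.5, pos_x_3 = 12.5, pos_y_3 = 7, pos_z_3 = 3, radius_3 = 1.5, pos_x_4 = 7, pos_y_4 = 5, pos_z_4 = 11, height_4 = 2.5, pos_x_5 = 4.5, pos_y_5 = 7, pos_z_5 = 9, pos_x_6 = 10.5, pos_y_6 = 10, pos_z_6 = 11.5, pos_y_7 = 3, pos_z_7 = 3.5, radius_7 = 2, height_7 = 4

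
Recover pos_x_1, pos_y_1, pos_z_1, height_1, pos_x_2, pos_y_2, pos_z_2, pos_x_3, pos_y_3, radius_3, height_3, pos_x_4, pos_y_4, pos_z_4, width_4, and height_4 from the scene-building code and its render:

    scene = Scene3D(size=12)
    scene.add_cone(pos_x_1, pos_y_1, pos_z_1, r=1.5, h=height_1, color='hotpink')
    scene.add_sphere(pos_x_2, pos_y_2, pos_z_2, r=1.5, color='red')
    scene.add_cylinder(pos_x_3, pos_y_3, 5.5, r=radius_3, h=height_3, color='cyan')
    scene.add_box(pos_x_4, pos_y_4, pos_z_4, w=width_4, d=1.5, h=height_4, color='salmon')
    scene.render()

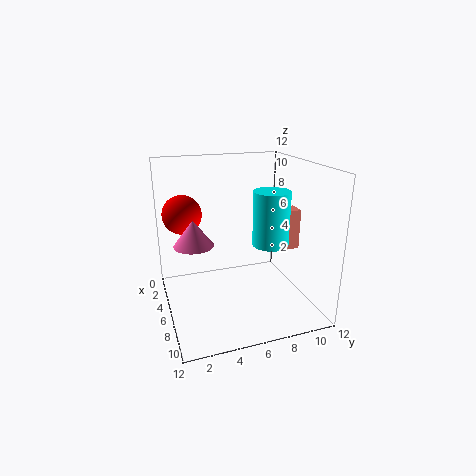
pos_x_1 = 7.5
pos_y_1 = 2
pos_z_1 = 6.5
height_1 = 2
pos_x_2 = 6
pos_y_2 = 1.5
pos_z_2 = 8.5
pos_x_3 = 7
pos_y_3 = 8.5
radius_3 = 1.5
height_3 = 4.5
pos_x_4 = 5
pos_y_4 = 10
pos_z_4 = 4.5
width_4 = 1.5
height_4 = 3.5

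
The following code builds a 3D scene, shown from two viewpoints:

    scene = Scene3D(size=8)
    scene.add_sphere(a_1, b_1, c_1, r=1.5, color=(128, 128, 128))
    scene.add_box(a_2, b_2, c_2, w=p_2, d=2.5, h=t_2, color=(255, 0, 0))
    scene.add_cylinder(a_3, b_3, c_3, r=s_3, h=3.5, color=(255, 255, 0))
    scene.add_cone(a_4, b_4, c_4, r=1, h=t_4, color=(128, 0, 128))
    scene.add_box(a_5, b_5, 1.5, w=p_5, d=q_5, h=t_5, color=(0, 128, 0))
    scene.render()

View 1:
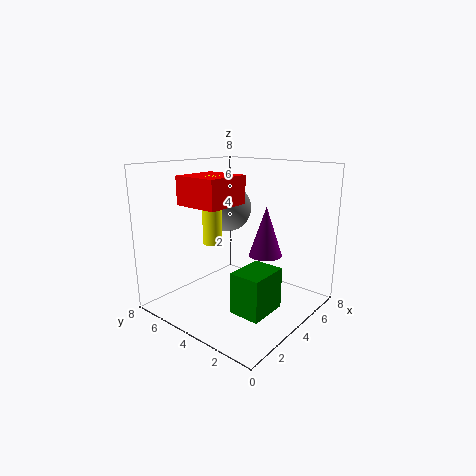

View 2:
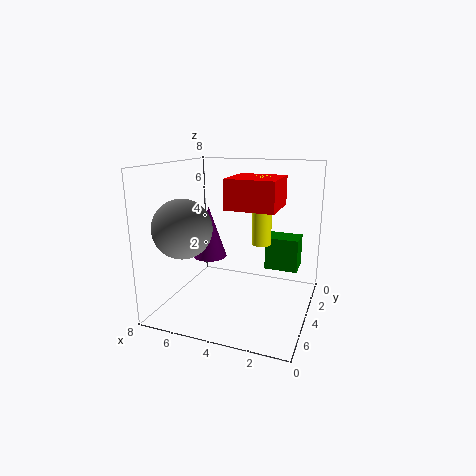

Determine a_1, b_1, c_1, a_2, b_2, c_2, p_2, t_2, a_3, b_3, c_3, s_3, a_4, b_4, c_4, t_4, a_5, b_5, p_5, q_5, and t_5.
a_1 = 6, b_1 = 6.5, c_1 = 5, a_2 = 1.5, b_2 = 3.5, c_2 = 6, p_2 = 2.5, t_2 = 1.5, a_3 = 2.5, b_3 = 4.5, c_3 = 4, s_3 = 0.5, a_4 = 6, b_4 = 3.5, c_4 = 2.5, t_4 = 3, a_5 = 1, b_5 = 0.5, p_5 = 2, q_5 = 1.5, t_5 = 2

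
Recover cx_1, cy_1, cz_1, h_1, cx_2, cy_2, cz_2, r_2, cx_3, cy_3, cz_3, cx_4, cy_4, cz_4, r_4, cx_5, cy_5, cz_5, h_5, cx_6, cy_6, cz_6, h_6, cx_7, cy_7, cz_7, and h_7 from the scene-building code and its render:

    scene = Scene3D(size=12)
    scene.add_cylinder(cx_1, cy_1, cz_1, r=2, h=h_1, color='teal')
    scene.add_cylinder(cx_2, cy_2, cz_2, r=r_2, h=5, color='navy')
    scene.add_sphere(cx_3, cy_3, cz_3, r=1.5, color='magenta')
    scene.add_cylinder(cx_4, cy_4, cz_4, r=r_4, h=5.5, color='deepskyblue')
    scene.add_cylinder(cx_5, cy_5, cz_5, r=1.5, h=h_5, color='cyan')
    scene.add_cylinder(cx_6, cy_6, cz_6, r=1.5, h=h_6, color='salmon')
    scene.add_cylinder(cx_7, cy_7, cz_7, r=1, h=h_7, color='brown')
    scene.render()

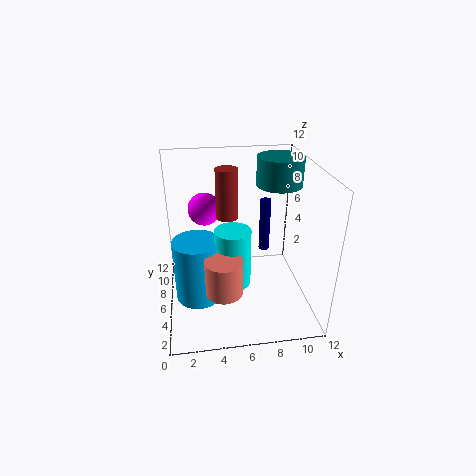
cx_1 = 10
cy_1 = 8.5
cz_1 = 9.5
h_1 = 2.5
cx_2 = 9
cy_2 = 9
cz_2 = 3
r_2 = 0.5
cx_3 = 3.5
cy_3 = 10
cz_3 = 7
cx_4 = 2.5
cy_4 = 6
cz_4 = 0.5
r_4 = 2
cx_5 = 5.5
cy_5 = 5.5
cz_5 = 2
h_5 = 5
cx_6 = 4.5
cy_6 = 3.5
cz_6 = 2.5
h_6 = 3
cx_7 = 5.5
cy_7 = 9
cz_7 = 6.5
h_7 = 4.5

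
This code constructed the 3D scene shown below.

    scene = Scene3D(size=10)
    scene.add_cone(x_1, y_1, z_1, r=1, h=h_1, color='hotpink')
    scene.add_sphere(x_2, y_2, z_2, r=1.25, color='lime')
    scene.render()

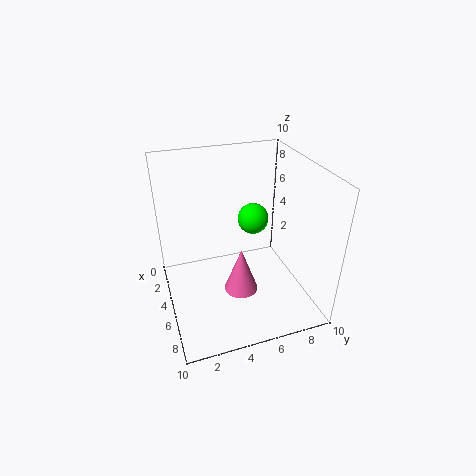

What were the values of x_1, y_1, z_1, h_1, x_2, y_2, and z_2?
x_1 = 8.5; y_1 = 4; z_1 = 3.75; h_1 = 2.75; x_2 = 1.5; y_2 = 7.5; z_2 = 4.25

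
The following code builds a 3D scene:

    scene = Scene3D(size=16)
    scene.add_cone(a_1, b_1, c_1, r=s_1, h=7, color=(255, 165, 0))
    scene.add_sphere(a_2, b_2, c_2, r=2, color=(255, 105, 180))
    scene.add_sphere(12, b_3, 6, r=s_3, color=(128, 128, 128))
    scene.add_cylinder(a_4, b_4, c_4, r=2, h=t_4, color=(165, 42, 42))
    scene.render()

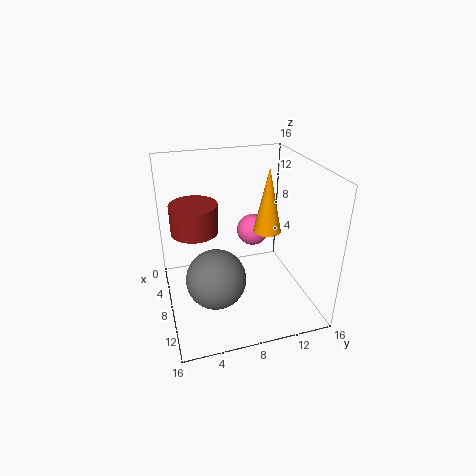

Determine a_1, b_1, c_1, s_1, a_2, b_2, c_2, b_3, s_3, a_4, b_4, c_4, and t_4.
a_1 = 9; b_1 = 11; c_1 = 9; s_1 = 1.5; a_2 = 3; b_2 = 11.5; c_2 = 6; b_3 = 4.5; s_3 = 3; a_4 = 13.5; b_4 = 2.5; c_4 = 12.5; t_4 = 2.5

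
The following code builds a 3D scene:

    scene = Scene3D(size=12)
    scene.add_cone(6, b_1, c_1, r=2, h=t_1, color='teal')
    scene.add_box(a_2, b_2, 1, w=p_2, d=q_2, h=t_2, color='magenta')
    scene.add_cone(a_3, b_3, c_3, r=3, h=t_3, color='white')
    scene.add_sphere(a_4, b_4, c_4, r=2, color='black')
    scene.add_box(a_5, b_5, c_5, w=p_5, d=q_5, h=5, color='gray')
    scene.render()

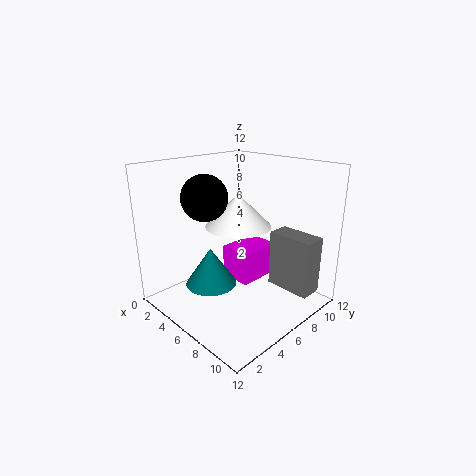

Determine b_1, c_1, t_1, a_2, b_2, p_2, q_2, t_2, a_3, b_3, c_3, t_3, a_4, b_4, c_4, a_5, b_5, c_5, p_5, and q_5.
b_1 = 3, c_1 = 3, t_1 = 3, a_2 = 3, b_2 = 7, p_2 = 3, q_2 = 4, t_2 = 3, a_3 = 4, b_3 = 8, c_3 = 6, t_3 = 3, a_4 = 3, b_4 = 5, c_4 = 9, a_5 = 7, b_5 = 9, c_5 = 1, p_5 = 4, q_5 = 2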